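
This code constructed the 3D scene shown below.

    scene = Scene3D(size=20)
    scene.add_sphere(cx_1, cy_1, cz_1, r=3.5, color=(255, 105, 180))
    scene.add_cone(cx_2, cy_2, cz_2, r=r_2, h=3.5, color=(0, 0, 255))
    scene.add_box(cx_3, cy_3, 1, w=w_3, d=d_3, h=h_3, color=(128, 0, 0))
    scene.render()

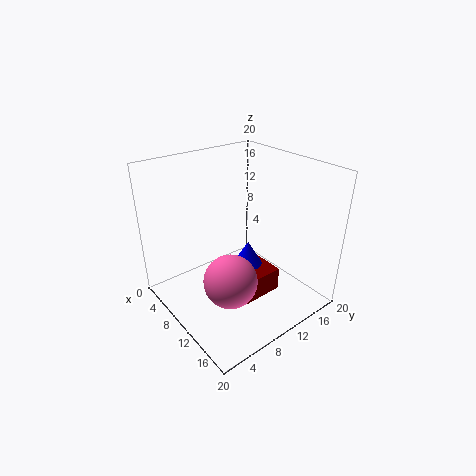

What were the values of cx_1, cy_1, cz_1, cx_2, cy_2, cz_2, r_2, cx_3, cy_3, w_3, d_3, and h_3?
cx_1 = 13.5
cy_1 = 6
cz_1 = 6.5
cx_2 = 11
cy_2 = 11
cz_2 = 6
r_2 = 2
cx_3 = 8
cy_3 = 9
w_3 = 5.5
d_3 = 6
h_3 = 3.5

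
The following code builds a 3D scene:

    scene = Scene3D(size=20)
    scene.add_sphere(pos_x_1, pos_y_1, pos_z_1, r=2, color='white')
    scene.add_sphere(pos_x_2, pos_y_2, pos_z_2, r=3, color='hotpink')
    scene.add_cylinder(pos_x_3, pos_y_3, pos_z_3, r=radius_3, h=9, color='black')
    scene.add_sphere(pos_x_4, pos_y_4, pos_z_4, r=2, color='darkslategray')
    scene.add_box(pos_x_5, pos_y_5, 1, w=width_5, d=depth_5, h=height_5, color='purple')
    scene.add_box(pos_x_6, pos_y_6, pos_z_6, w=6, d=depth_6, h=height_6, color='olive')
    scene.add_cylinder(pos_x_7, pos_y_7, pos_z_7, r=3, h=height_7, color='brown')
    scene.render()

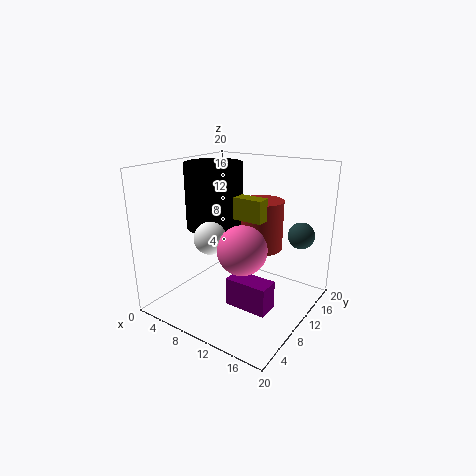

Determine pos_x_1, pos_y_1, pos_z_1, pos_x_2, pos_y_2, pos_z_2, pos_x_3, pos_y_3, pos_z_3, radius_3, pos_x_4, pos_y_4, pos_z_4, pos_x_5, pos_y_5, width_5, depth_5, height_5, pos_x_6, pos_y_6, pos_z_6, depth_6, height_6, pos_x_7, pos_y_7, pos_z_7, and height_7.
pos_x_1 = 10
pos_y_1 = 4
pos_z_1 = 12
pos_x_2 = 14
pos_y_2 = 5
pos_z_2 = 11
pos_x_3 = 6
pos_y_3 = 10
pos_z_3 = 11
radius_3 = 4
pos_x_4 = 16
pos_y_4 = 18
pos_z_4 = 9
pos_x_5 = 10
pos_y_5 = 7
width_5 = 6
depth_5 = 3
height_5 = 4
pos_x_6 = 8
pos_y_6 = 9
pos_z_6 = 13
depth_6 = 2
height_6 = 3
pos_x_7 = 12
pos_y_7 = 13
pos_z_7 = 8
height_7 = 7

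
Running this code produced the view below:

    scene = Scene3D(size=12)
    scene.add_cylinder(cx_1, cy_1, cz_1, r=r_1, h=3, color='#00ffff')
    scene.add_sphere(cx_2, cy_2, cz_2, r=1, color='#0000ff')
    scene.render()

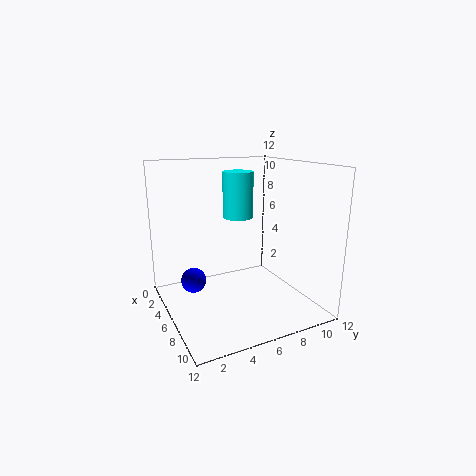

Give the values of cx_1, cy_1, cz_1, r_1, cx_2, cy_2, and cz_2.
cx_1 = 10
cy_1 = 4
cz_1 = 9
r_1 = 1
cx_2 = 6
cy_2 = 2
cz_2 = 3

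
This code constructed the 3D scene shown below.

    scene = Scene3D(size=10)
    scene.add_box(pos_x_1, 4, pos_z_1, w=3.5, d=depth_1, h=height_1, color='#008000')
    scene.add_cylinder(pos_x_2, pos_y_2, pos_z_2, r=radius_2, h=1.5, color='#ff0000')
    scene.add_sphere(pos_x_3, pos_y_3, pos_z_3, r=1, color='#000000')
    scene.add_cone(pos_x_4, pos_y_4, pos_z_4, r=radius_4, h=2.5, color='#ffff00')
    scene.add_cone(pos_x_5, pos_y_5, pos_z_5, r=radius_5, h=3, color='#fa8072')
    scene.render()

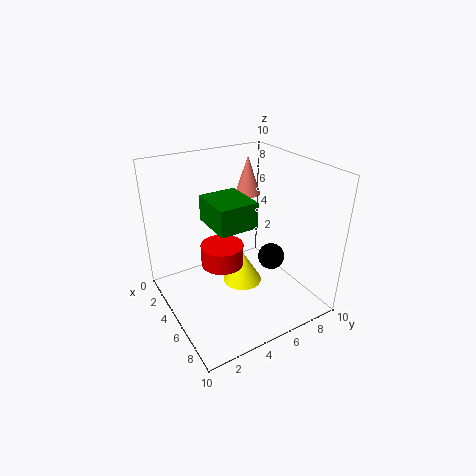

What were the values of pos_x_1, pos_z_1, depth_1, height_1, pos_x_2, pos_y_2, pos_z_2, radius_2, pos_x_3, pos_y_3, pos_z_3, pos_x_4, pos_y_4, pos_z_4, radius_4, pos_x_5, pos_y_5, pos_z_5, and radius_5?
pos_x_1 = 1; pos_z_1 = 5; depth_1 = 3; height_1 = 2; pos_x_2 = 4.5; pos_y_2 = 4; pos_z_2 = 3; radius_2 = 1.5; pos_x_3 = 5; pos_y_3 = 8; pos_z_3 = 2.5; pos_x_4 = 4; pos_y_4 = 6; pos_z_4 = 0.5; radius_4 = 1.5; pos_x_5 = 1.5; pos_y_5 = 8; pos_z_5 = 6.5; radius_5 = 1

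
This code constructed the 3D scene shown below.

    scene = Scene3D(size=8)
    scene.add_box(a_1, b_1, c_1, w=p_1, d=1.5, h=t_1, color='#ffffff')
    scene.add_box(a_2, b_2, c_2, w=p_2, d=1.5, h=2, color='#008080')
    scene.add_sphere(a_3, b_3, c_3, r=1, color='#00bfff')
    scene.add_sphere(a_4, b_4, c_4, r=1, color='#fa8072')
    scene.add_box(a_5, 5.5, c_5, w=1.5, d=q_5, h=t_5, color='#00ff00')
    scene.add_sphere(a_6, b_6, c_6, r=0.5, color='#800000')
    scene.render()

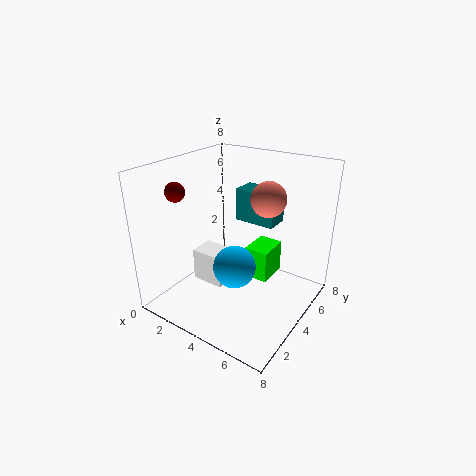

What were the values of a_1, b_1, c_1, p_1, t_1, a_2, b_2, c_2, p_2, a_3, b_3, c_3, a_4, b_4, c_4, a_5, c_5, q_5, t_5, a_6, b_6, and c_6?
a_1 = 1, b_1 = 3.5, c_1 = 0.5, p_1 = 2, t_1 = 2, a_2 = 2.5, b_2 = 6, c_2 = 4, p_2 = 2.5, a_3 = 5.5, b_3 = 1.5, c_3 = 4, a_4 = 5, b_4 = 5.5, c_4 = 6, a_5 = 3.5, c_5 = 0.5, q_5 = 2, t_5 = 2, a_6 = 2, b_6 = 1.5, c_6 = 7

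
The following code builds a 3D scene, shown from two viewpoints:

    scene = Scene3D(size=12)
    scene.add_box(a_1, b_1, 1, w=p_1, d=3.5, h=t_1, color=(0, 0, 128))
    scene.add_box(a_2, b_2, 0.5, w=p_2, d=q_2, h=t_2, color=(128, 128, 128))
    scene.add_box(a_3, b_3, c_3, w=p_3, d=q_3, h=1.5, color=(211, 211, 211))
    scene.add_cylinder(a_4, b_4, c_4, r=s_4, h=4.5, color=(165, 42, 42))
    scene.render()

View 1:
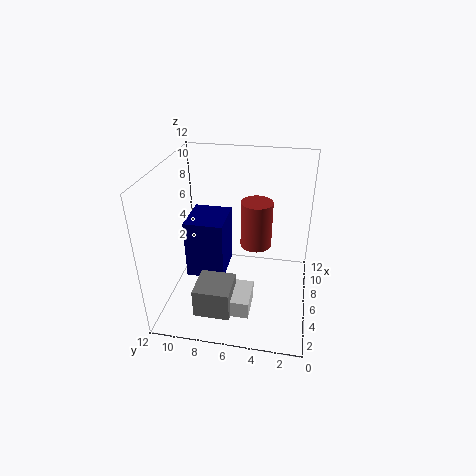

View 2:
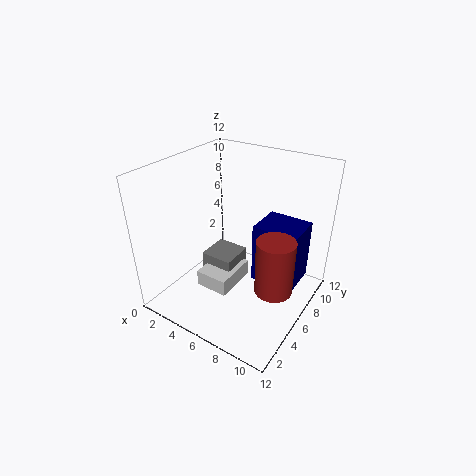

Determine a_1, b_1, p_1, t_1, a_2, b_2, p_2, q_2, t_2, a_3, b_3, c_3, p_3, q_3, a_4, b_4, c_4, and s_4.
a_1 = 6.5
b_1 = 7.5
p_1 = 4
t_1 = 5.5
a_2 = 2
b_2 = 6
p_2 = 3
q_2 = 3
t_2 = 2.5
a_3 = 2.5
b_3 = 4.5
c_3 = 0.5
p_3 = 3
q_3 = 4
a_4 = 10
b_4 = 5
c_4 = 3
s_4 = 1.5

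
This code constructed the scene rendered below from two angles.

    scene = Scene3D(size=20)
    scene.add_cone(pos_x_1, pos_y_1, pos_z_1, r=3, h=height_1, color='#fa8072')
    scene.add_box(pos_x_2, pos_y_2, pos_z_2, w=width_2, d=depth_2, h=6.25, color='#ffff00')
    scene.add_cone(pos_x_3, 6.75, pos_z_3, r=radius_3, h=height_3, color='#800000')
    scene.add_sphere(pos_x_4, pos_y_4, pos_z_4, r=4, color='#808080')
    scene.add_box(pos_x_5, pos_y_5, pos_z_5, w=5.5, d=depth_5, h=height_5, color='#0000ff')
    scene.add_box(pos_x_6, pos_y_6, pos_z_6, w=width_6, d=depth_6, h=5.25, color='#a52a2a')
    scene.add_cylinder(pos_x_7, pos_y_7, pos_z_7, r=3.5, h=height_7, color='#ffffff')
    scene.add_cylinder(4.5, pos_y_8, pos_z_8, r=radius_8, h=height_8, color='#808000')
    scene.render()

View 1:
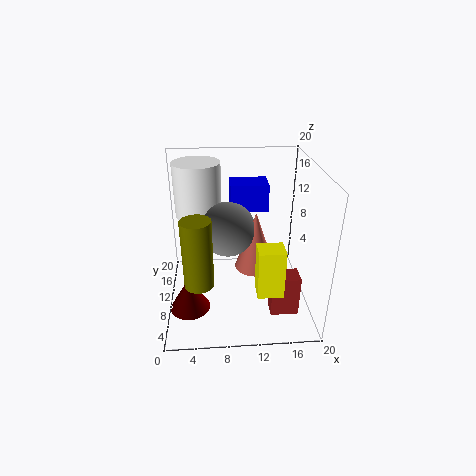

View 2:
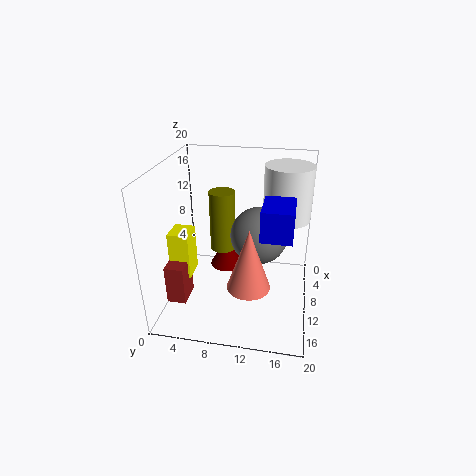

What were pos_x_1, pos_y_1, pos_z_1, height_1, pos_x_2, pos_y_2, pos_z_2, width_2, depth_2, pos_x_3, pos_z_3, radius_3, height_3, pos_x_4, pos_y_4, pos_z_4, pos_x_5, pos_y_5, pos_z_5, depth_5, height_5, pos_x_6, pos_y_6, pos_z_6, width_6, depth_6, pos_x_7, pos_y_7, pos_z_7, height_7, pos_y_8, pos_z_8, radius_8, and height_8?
pos_x_1 = 12.75
pos_y_1 = 12
pos_z_1 = 4
height_1 = 8.75
pos_x_2 = 11.75
pos_y_2 = 1.75
pos_z_2 = 6
width_2 = 3.25
depth_2 = 2.75
pos_x_3 = 3
pos_z_3 = 1
radius_3 = 2.75
height_3 = 4.75
pos_x_4 = 8.75
pos_y_4 = 12.75
pos_z_4 = 10
pos_x_5 = 9.25
pos_y_5 = 13.5
pos_z_5 = 12.25
depth_5 = 4
height_5 = 4
pos_x_6 = 13.5
pos_y_6 = 1.75
pos_z_6 = 3.25
width_6 = 3.5
depth_6 = 2.5
pos_x_7 = 4.5
pos_y_7 = 16.25
pos_z_7 = 11
height_7 = 8
pos_y_8 = 6.5
pos_z_8 = 5
radius_8 = 2
height_8 = 9.5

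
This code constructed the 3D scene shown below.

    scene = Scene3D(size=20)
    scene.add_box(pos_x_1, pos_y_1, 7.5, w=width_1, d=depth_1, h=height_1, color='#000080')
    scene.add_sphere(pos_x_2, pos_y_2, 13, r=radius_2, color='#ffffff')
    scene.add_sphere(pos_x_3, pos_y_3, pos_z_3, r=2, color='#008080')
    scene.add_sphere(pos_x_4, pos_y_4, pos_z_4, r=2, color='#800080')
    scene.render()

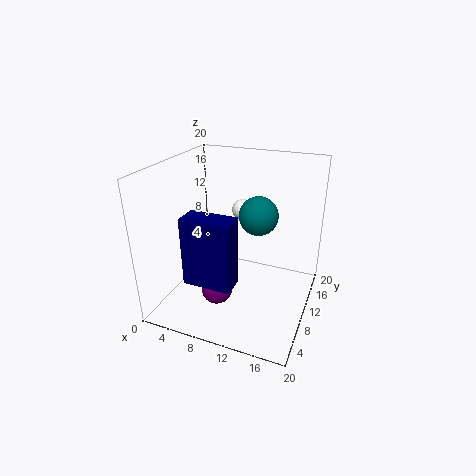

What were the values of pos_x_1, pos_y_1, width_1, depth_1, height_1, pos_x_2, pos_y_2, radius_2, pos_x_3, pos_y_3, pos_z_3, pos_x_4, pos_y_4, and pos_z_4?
pos_x_1 = 6.5, pos_y_1 = 1, width_1 = 6, depth_1 = 3, height_1 = 8.5, pos_x_2 = 9.5, pos_y_2 = 13, radius_2 = 1.5, pos_x_3 = 15.5, pos_y_3 = 2, pos_z_3 = 17.5, pos_x_4 = 9.5, pos_y_4 = 4, pos_z_4 = 5.5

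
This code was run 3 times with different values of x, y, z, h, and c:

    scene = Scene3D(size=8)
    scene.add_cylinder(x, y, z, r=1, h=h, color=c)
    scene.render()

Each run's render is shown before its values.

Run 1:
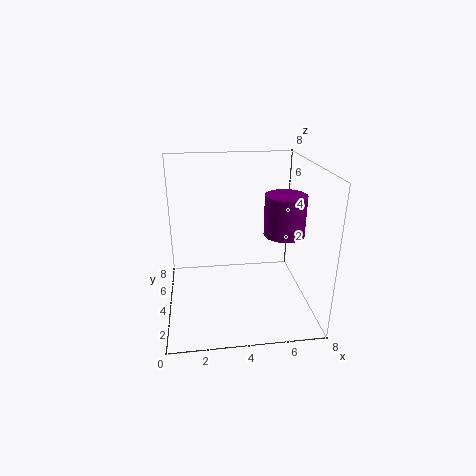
x = 6, y = 2, z = 5, h = 2, c = 'purple'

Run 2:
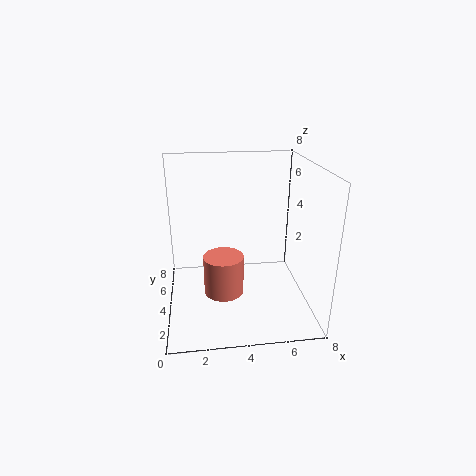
x = 3, y = 2, z = 2, h = 2, c = 'salmon'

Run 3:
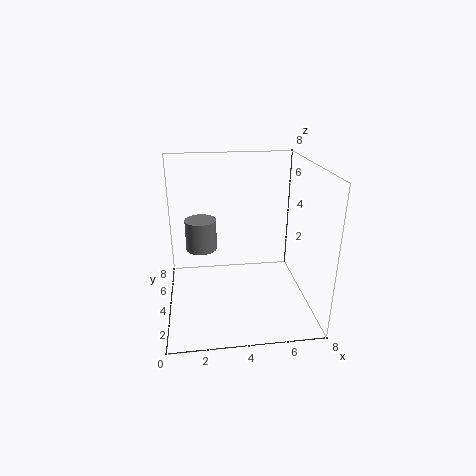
x = 2, y = 7, z = 2, h = 2, c = 'gray'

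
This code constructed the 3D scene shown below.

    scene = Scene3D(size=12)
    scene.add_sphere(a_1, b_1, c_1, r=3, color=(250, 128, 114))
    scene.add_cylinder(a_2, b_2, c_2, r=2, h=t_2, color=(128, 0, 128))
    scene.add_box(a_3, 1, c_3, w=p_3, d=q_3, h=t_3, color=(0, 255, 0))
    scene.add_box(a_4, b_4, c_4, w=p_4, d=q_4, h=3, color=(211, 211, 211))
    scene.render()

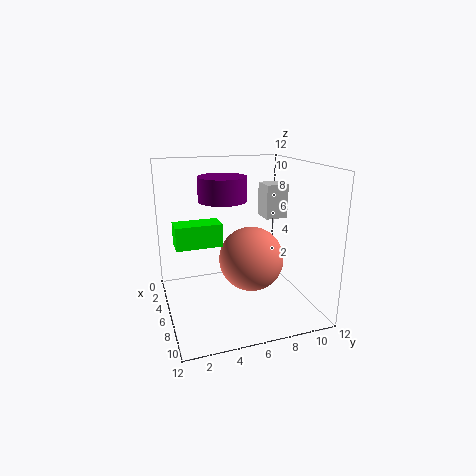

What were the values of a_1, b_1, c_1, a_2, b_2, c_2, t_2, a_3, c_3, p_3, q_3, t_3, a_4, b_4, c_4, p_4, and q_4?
a_1 = 4, b_1 = 8, c_1 = 3, a_2 = 5, b_2 = 5, c_2 = 9, t_2 = 2, a_3 = 3, c_3 = 5, p_3 = 2, q_3 = 4, t_3 = 2, a_4 = 3, b_4 = 9, c_4 = 7, p_4 = 2, q_4 = 2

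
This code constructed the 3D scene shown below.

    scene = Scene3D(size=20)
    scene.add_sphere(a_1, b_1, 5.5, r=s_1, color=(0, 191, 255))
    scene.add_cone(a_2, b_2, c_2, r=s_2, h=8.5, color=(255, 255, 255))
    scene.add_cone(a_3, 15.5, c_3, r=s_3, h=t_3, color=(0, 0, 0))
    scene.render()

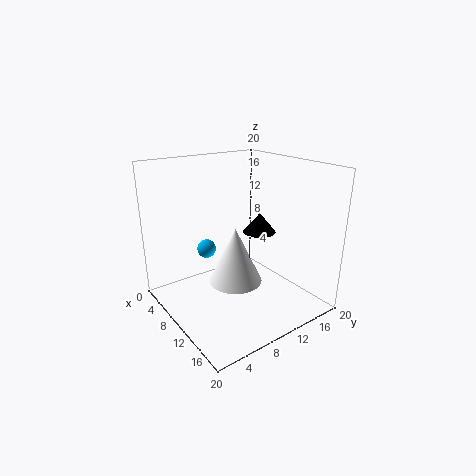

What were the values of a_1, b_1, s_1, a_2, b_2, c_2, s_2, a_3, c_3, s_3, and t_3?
a_1 = 2
b_1 = 9.5
s_1 = 1.5
a_2 = 8
b_2 = 11
c_2 = 2
s_2 = 4
a_3 = 8
c_3 = 9
s_3 = 2.5
t_3 = 3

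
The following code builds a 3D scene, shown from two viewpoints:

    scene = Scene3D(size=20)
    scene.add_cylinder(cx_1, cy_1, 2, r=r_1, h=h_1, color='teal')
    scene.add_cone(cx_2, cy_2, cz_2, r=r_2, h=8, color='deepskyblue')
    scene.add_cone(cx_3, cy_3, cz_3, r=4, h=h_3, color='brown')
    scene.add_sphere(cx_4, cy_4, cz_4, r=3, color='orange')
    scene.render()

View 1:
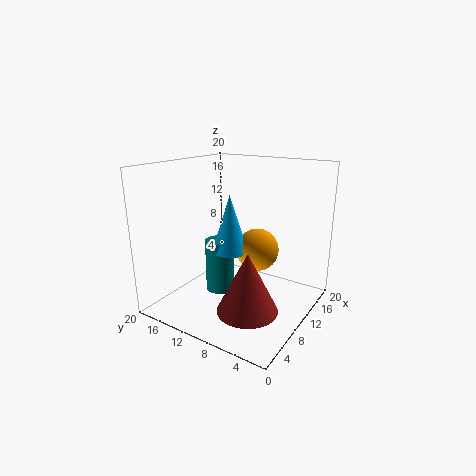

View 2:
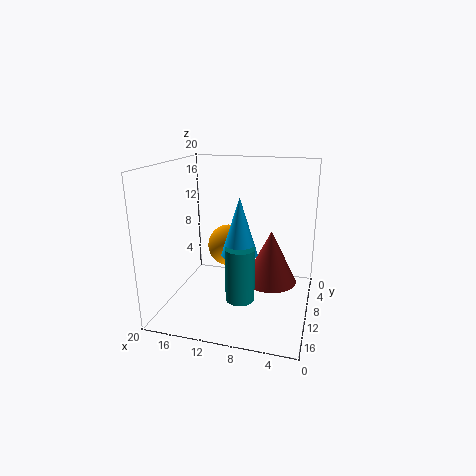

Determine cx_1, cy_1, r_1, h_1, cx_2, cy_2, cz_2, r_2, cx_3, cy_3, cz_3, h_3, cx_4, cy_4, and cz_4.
cx_1 = 9, cy_1 = 12.5, r_1 = 2, h_1 = 7.5, cx_2 = 9.5, cy_2 = 11, cz_2 = 8, r_2 = 2.5, cx_3 = 6, cy_3 = 6, cz_3 = 2, h_3 = 8, cx_4 = 12, cy_4 = 8, cz_4 = 8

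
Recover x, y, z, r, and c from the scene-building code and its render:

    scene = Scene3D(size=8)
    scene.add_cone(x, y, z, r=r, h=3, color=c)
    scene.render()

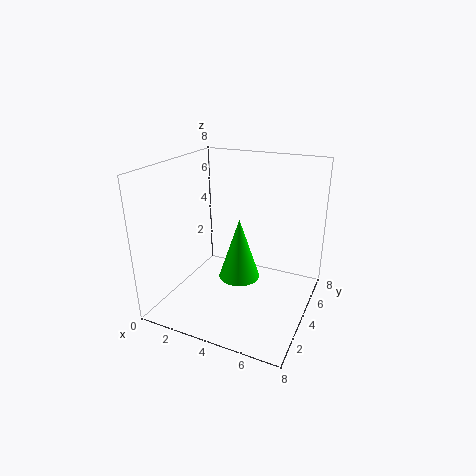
x = 5; y = 2; z = 3; r = 1; c = 'lime'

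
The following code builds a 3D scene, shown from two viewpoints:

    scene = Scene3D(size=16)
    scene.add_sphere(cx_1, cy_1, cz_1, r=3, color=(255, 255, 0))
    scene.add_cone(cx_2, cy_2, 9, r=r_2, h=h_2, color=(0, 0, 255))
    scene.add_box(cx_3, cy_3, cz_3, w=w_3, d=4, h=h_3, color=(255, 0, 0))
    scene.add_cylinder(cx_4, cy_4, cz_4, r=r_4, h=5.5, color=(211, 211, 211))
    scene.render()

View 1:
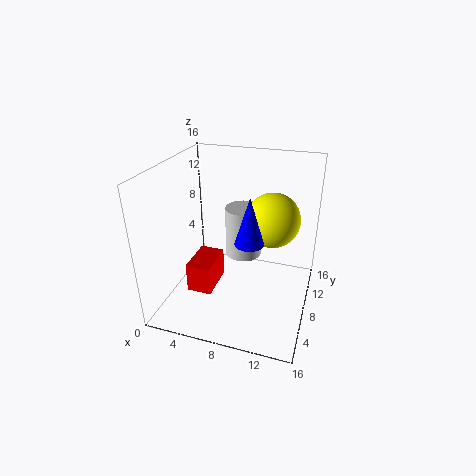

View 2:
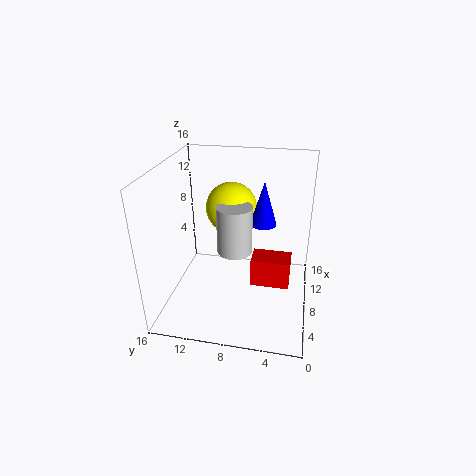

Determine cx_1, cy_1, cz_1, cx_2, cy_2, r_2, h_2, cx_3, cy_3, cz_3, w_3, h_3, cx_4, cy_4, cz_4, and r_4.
cx_1 = 11.5
cy_1 = 9.5
cz_1 = 10
cx_2 = 10
cy_2 = 5.5
r_2 = 1.5
h_2 = 5
cx_3 = 4.5
cy_3 = 2
cz_3 = 4.5
w_3 = 2.5
h_3 = 3
cx_4 = 8.5
cy_4 = 8.5
cz_4 = 6
r_4 = 2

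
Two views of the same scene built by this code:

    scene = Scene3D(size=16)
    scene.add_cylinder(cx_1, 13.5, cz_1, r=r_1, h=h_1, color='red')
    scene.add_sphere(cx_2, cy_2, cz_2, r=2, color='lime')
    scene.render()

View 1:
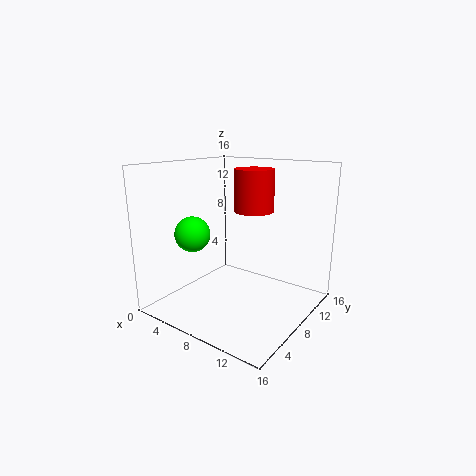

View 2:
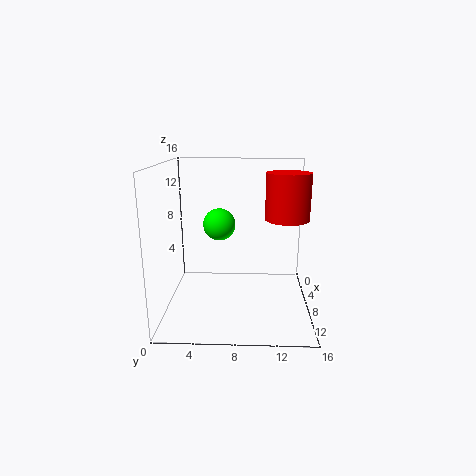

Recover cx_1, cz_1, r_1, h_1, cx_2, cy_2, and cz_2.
cx_1 = 6.5; cz_1 = 9.75; r_1 = 2.5; h_1 = 5.25; cx_2 = 3.5; cy_2 = 5.5; cz_2 = 8.25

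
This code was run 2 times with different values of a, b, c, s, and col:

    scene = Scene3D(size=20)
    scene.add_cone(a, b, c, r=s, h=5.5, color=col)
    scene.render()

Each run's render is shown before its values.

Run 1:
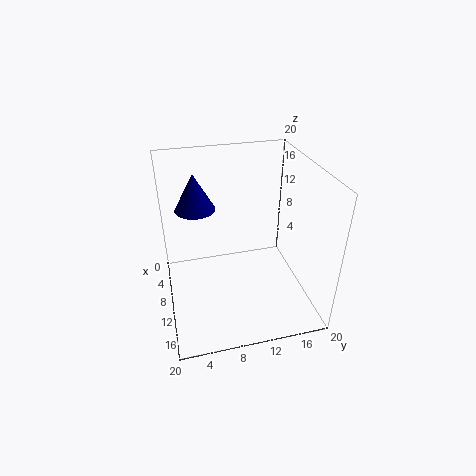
a = 4
b = 5
c = 12
s = 3
col = 'navy'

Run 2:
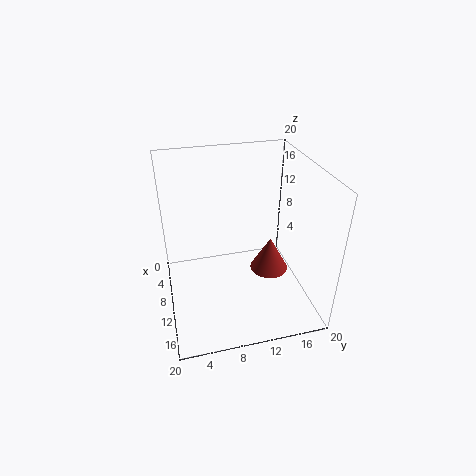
a = 7
b = 16
c = 1.5
s = 3
col = 'brown'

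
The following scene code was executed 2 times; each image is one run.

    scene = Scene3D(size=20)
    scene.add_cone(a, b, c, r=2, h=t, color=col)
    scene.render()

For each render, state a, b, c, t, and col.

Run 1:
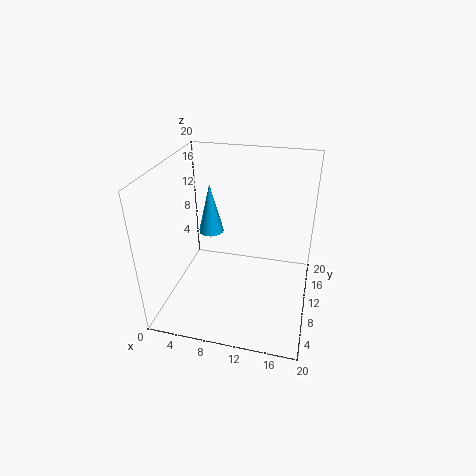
a = 4
b = 16
c = 7
t = 8
col = 'deepskyblue'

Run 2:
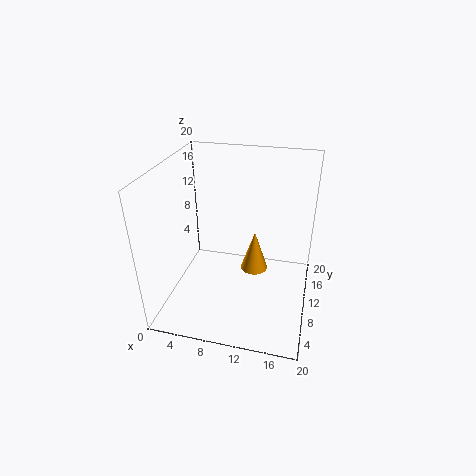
a = 12
b = 12
c = 4
t = 6
col = 'orange'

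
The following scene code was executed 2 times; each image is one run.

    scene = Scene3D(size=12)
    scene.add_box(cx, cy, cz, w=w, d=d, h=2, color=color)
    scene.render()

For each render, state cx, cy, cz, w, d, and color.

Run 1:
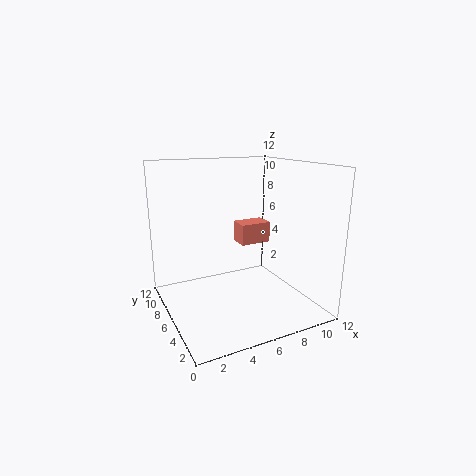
cx = 8; cy = 9; cz = 4; w = 3; d = 2; color = 'salmon'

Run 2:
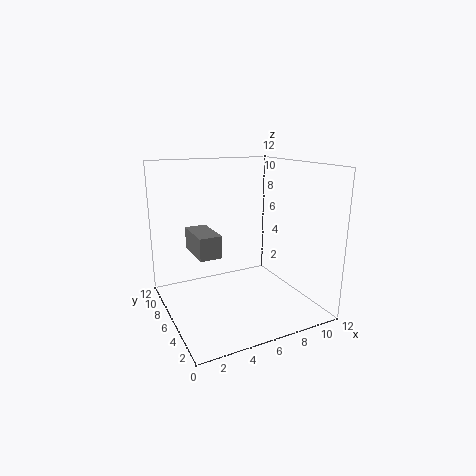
cx = 3; cy = 7; cz = 4; w = 2; d = 4; color = 'gray'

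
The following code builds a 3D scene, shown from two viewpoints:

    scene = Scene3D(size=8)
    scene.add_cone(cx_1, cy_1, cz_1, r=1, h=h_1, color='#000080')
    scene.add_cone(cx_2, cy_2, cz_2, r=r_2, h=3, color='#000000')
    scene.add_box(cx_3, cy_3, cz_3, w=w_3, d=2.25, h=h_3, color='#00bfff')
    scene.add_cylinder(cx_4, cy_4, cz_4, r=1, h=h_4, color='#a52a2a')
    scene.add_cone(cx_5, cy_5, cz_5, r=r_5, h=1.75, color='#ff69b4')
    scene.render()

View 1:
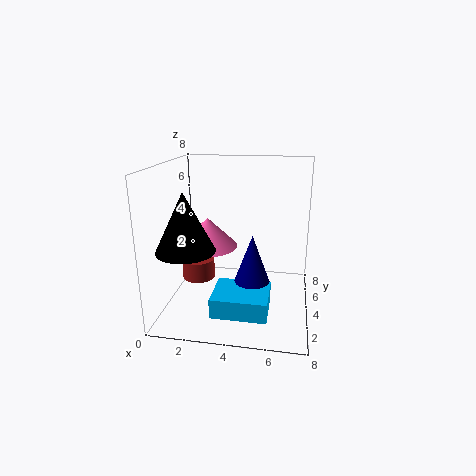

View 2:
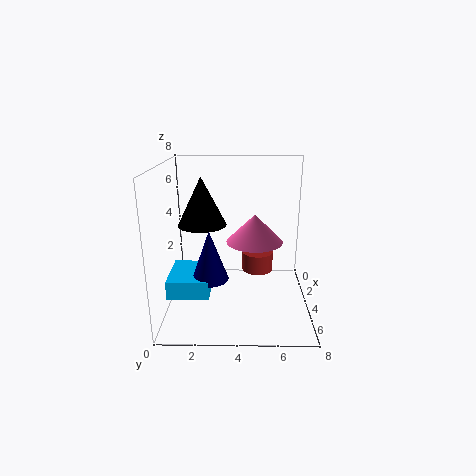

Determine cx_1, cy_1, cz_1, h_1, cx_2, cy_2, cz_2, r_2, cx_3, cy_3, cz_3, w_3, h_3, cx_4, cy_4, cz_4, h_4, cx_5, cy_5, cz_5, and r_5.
cx_1 = 5
cy_1 = 2.5
cz_1 = 2
h_1 = 2.75
cx_2 = 1.75
cy_2 = 1.75
cz_2 = 4
r_2 = 1.5
cx_3 = 3.25
cy_3 = 0.25
cz_3 = 1.25
w_3 = 2.75
h_3 = 1
cx_4 = 1.25
cy_4 = 5.25
cz_4 = 0.75
h_4 = 1.25
cx_5 = 2
cy_5 = 5
cz_5 = 3
r_5 = 1.75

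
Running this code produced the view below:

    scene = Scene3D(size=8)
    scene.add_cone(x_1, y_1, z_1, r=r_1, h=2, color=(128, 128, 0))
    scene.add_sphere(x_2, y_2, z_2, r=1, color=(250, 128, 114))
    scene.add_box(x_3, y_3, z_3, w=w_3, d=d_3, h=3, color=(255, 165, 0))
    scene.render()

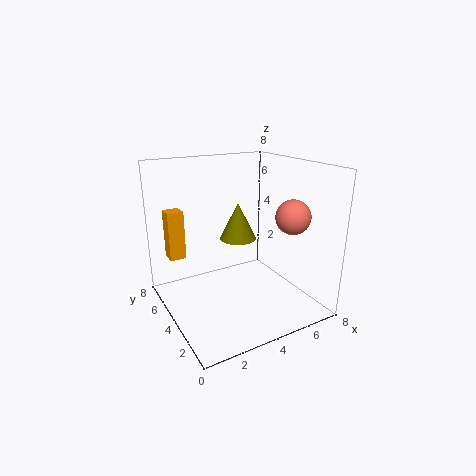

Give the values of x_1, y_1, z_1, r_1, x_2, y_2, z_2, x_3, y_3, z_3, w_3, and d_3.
x_1 = 4
y_1 = 4
z_1 = 4
r_1 = 1
x_2 = 7
y_2 = 3
z_2 = 5
x_3 = 1
y_3 = 7
z_3 = 2
w_3 = 1
d_3 = 1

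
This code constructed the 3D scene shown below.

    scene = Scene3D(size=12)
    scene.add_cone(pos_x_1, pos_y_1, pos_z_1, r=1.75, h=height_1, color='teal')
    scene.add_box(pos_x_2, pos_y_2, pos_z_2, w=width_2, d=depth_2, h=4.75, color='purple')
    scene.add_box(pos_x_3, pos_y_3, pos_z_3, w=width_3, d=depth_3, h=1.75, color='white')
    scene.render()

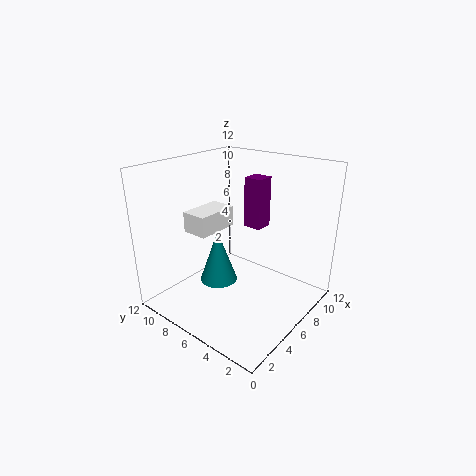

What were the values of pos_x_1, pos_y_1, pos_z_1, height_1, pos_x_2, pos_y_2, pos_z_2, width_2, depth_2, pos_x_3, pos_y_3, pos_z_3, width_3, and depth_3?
pos_x_1 = 6.75, pos_y_1 = 9, pos_z_1 = 0.5, height_1 = 5, pos_x_2 = 9.75, pos_y_2 = 6.5, pos_z_2 = 5.25, width_2 = 1.75, depth_2 = 1.75, pos_x_3 = 3.75, pos_y_3 = 7.75, pos_z_3 = 6.25, width_3 = 3.75, depth_3 = 2.25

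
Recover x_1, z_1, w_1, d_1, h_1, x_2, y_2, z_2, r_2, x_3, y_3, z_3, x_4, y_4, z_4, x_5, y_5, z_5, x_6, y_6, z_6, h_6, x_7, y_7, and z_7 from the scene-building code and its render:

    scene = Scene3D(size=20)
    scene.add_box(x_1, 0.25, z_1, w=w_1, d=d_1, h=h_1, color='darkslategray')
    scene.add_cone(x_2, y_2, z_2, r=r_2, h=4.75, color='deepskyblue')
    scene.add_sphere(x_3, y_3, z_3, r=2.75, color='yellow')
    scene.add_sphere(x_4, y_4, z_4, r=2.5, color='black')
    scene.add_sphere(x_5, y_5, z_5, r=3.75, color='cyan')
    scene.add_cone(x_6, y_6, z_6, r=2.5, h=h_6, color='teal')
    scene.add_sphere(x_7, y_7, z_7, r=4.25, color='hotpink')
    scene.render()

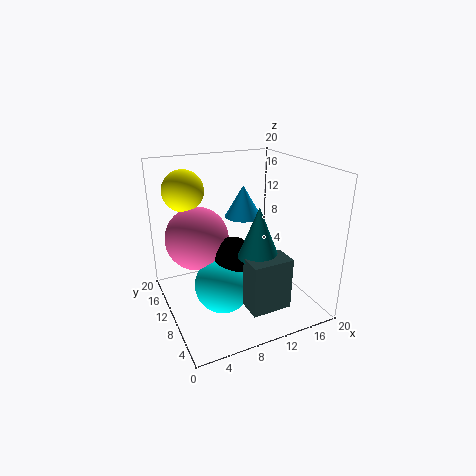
x_1 = 7.5; z_1 = 4.25; w_1 = 5; d_1 = 3; h_1 = 6.5; x_2 = 13; y_2 = 14.5; z_2 = 11.25; r_2 = 2.75; x_3 = 3.5; y_3 = 13; z_3 = 16.75; x_4 = 8; y_4 = 7.25; z_4 = 9; x_5 = 6.5; y_5 = 7.25; z_5 = 5; x_6 = 9.75; y_6 = 3.75; z_6 = 10.25; h_6 = 6.25; x_7 = 4.5; y_7 = 11.25; z_7 = 10.5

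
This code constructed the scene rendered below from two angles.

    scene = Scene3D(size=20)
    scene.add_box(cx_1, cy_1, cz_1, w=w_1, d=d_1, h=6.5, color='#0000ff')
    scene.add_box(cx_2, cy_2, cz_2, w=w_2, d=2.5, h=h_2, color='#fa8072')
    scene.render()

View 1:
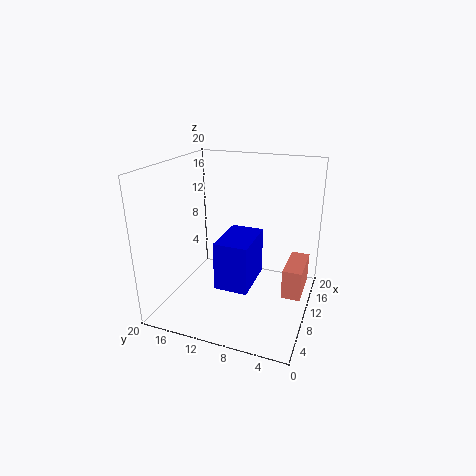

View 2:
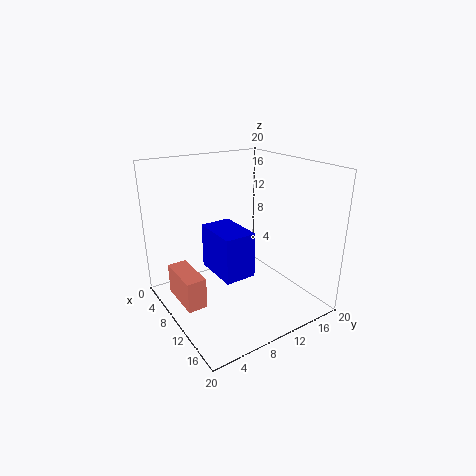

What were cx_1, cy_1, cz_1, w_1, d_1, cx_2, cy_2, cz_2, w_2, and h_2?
cx_1 = 5
cy_1 = 7
cz_1 = 4.5
w_1 = 7
d_1 = 4.5
cx_2 = 7.5
cy_2 = 0.5
cz_2 = 3.5
w_2 = 6
h_2 = 4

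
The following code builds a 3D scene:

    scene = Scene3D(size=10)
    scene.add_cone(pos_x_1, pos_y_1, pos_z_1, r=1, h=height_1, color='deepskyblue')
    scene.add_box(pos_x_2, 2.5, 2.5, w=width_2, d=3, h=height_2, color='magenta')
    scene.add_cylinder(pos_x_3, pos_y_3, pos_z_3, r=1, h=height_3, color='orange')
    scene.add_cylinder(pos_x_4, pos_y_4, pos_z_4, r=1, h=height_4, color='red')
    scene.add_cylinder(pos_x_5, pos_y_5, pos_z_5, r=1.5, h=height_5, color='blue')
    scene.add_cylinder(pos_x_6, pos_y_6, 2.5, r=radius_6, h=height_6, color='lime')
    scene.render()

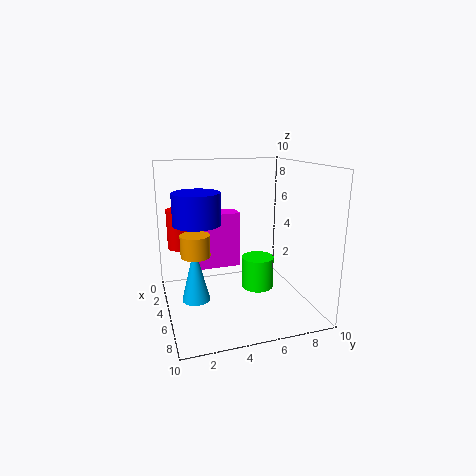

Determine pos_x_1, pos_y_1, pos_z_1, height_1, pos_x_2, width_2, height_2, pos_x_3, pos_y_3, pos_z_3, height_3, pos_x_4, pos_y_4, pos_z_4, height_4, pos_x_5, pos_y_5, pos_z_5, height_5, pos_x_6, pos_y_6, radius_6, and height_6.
pos_x_1 = 4.5
pos_y_1 = 2
pos_z_1 = 0.5
height_1 = 4
pos_x_2 = 2.5
width_2 = 1.5
height_2 = 4
pos_x_3 = 5
pos_y_3 = 2
pos_z_3 = 4
height_3 = 1.5
pos_x_4 = 1.5
pos_y_4 = 1.5
pos_z_4 = 3.5
height_4 = 3
pos_x_5 = 6
pos_y_5 = 2
pos_z_5 = 6.5
height_5 = 2
pos_x_6 = 7.5
pos_y_6 = 5.5
radius_6 = 1
height_6 = 2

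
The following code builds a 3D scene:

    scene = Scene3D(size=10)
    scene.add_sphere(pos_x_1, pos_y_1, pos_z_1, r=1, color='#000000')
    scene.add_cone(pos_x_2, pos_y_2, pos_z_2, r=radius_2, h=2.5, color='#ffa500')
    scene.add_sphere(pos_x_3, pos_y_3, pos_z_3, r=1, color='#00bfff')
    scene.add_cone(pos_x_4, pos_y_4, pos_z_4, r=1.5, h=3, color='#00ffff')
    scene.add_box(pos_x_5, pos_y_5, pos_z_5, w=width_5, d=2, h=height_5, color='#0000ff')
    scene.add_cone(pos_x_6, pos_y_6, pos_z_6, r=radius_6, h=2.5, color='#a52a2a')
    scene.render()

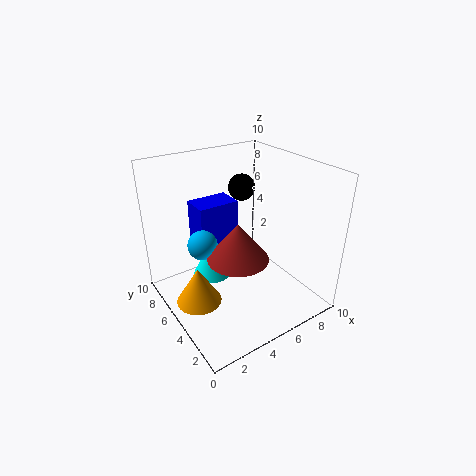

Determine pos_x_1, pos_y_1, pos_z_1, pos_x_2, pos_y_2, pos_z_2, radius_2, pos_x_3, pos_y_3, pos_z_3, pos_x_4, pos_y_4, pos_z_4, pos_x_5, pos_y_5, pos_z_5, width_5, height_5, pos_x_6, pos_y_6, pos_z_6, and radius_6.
pos_x_1 = 7
pos_y_1 = 7.5
pos_z_1 = 7.5
pos_x_2 = 1.5
pos_y_2 = 4.5
pos_z_2 = 1.5
radius_2 = 1.5
pos_x_3 = 2.5
pos_y_3 = 5.5
pos_z_3 = 5
pos_x_4 = 4.5
pos_y_4 = 8
pos_z_4 = 0.5
pos_x_5 = 3
pos_y_5 = 6.5
pos_z_5 = 3.5
width_5 = 3
height_5 = 3.5
pos_x_6 = 4
pos_y_6 = 3.5
pos_z_6 = 4.5
radius_6 = 2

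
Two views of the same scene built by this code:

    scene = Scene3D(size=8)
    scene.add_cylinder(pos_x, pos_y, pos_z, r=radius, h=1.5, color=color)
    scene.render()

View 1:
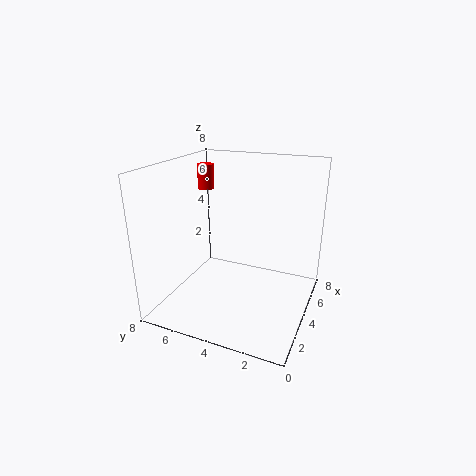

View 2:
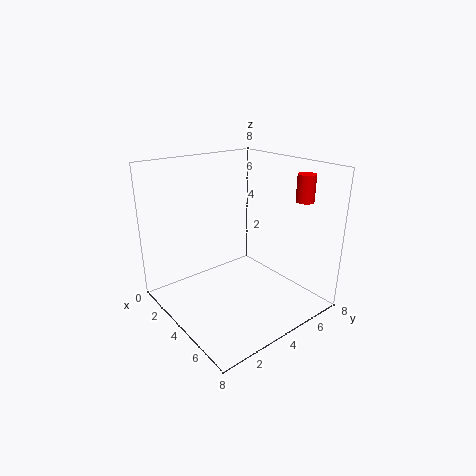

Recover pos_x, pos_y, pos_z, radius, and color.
pos_x = 6; pos_y = 7; pos_z = 6; radius = 0.5; color = 'red'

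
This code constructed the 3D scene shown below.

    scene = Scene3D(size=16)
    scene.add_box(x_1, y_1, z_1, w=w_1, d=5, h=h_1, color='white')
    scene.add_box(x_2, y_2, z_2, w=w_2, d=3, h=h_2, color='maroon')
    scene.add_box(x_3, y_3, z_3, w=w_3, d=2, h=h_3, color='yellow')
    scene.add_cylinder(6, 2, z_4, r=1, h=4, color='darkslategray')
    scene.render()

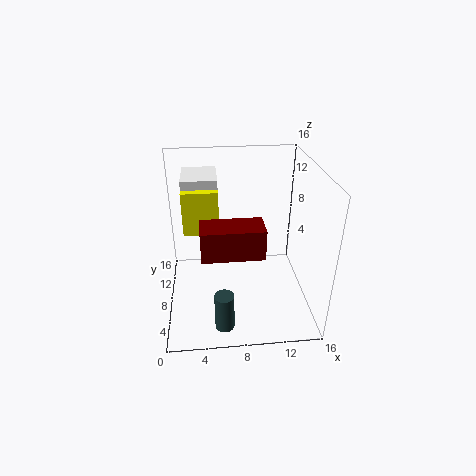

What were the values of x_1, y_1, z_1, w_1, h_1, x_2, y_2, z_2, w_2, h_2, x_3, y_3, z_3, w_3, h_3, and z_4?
x_1 = 2
y_1 = 10
z_1 = 12
w_1 = 4
h_1 = 2
x_2 = 4
y_2 = 2
z_2 = 9
w_2 = 6
h_2 = 3
x_3 = 2
y_3 = 9
z_3 = 8
w_3 = 4
h_3 = 5
z_4 = 1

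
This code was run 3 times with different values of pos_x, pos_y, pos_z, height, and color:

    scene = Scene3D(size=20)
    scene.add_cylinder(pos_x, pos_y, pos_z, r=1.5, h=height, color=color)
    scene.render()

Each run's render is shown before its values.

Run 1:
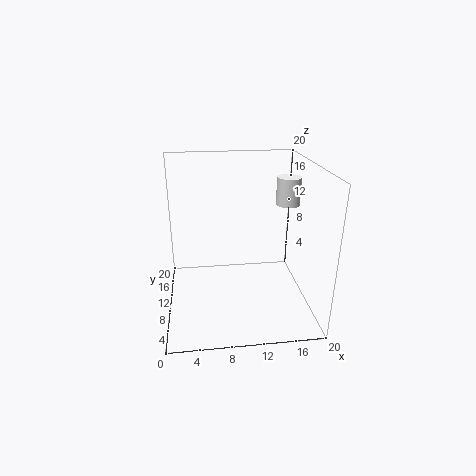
pos_x = 16, pos_y = 7.5, pos_z = 15.5, height = 3.5, color = 'white'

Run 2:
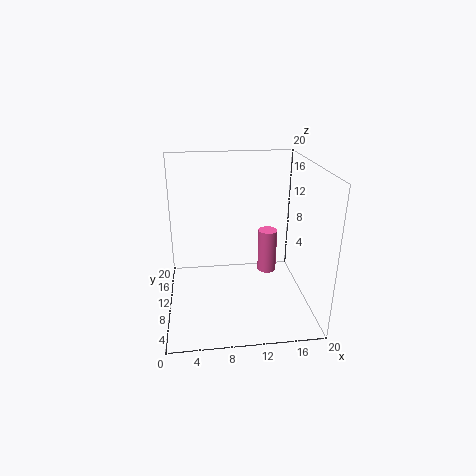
pos_x = 15.5, pos_y = 15.5, pos_z = 1.5, height = 7, color = 'hotpink'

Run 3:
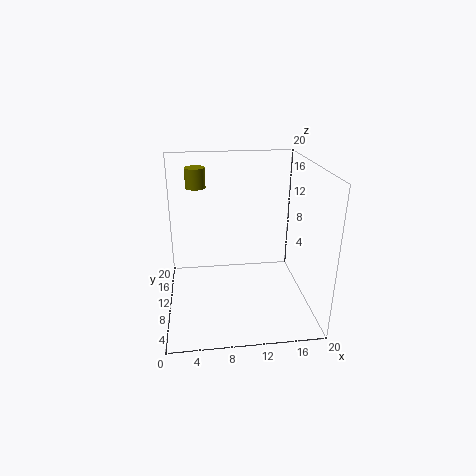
pos_x = 4.5, pos_y = 16.5, pos_z = 15.5, height = 3, color = 'olive'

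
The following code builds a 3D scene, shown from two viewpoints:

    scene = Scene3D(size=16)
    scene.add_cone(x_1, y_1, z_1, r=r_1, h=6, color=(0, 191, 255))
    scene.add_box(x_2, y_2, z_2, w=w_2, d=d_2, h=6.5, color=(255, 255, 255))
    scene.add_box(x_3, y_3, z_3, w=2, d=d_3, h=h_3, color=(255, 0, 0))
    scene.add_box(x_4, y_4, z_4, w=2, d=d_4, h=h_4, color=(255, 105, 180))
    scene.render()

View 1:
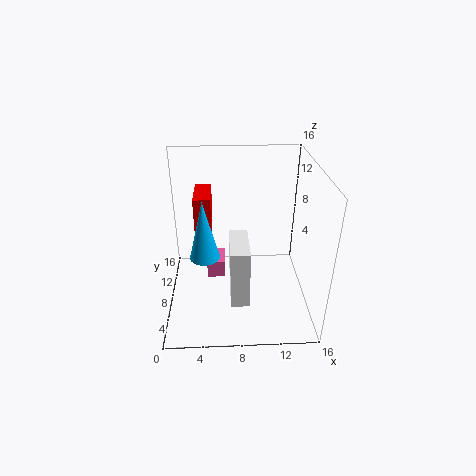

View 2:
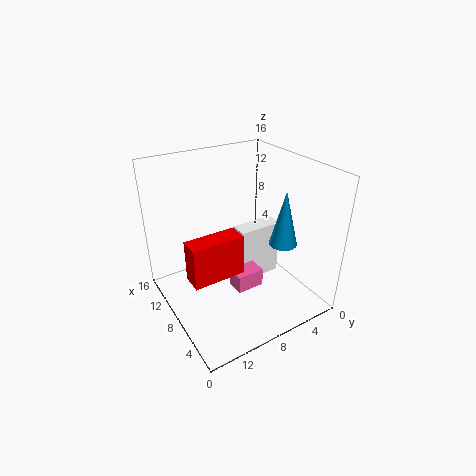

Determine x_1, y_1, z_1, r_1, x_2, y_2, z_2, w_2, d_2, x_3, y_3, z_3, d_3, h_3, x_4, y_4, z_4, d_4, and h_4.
x_1 = 4.5
y_1 = 4.5
z_1 = 8
r_1 = 1.5
x_2 = 7
y_2 = 3
z_2 = 2.5
w_2 = 2
d_2 = 5
x_3 = 3
y_3 = 10.5
z_3 = 7.5
d_3 = 5
h_3 = 4
x_4 = 4.5
y_4 = 7
z_4 = 3.5
d_4 = 3
h_4 = 2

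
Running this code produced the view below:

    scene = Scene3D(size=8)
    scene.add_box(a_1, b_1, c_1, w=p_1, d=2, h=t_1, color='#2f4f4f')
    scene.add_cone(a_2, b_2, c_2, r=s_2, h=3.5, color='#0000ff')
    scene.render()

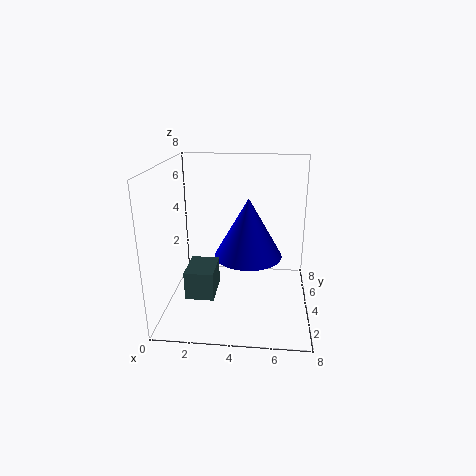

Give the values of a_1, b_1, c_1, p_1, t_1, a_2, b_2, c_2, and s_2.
a_1 = 1.5, b_1 = 1.5, c_1 = 1.5, p_1 = 1.5, t_1 = 1.5, a_2 = 4.5, b_2 = 5, c_2 = 2.5, s_2 = 2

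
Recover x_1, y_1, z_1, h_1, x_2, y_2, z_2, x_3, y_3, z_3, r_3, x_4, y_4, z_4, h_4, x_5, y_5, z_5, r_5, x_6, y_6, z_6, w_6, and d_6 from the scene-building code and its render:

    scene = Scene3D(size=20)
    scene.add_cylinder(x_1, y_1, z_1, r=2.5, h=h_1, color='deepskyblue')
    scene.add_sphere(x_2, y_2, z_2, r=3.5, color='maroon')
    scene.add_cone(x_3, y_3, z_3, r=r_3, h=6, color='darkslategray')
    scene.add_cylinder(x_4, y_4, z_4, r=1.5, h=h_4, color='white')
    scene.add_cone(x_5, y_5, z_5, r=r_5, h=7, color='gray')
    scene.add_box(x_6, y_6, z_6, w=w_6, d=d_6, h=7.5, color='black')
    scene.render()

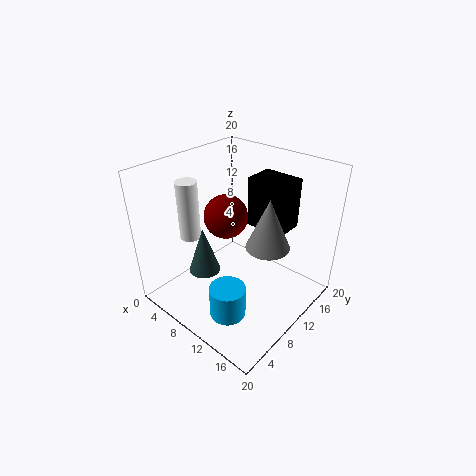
x_1 = 12, y_1 = 5.5, z_1 = 0.5, h_1 = 4.5, x_2 = 4, y_2 = 14, z_2 = 9.5, x_3 = 9.5, y_3 = 4, z_3 = 8, r_3 = 2, x_4 = 3.5, y_4 = 7, z_4 = 9, h_4 = 8.5, x_5 = 14, y_5 = 11.5, z_5 = 9.5, r_5 = 3, x_6 = 8, y_6 = 14.5, z_6 = 9.5, w_6 = 6, d_6 = 4.5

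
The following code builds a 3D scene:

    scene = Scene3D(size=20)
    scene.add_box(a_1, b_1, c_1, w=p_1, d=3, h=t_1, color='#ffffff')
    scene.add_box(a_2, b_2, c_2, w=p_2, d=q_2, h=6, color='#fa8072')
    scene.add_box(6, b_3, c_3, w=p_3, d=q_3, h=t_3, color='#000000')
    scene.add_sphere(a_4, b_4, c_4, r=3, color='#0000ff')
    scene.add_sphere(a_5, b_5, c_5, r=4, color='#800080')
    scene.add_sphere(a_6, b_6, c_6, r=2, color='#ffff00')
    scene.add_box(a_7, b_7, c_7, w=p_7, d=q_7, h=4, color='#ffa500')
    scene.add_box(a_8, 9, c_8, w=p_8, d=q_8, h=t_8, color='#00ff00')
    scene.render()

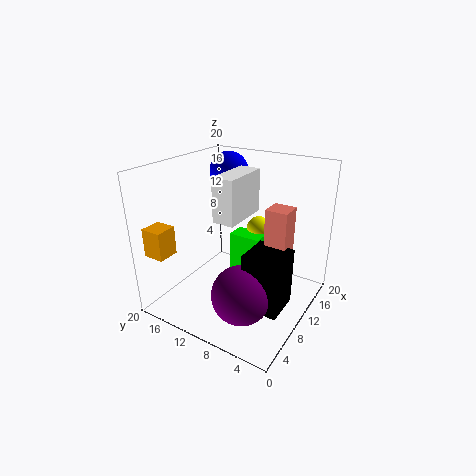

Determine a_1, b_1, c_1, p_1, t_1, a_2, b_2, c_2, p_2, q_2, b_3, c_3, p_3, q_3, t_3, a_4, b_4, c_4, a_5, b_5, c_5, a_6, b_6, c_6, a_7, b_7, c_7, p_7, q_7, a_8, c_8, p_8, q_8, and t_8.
a_1 = 7, b_1 = 9, c_1 = 13, p_1 = 7, t_1 = 6, a_2 = 10, b_2 = 3, c_2 = 9, p_2 = 3, q_2 = 3, b_3 = 2, c_3 = 2, p_3 = 5, q_3 = 5, t_3 = 8, a_4 = 17, b_4 = 16, c_4 = 17, a_5 = 6, b_5 = 7, c_5 = 4, a_6 = 18, b_6 = 11, c_6 = 8, a_7 = 2, b_7 = 17, c_7 = 8, p_7 = 3, q_7 = 3, a_8 = 14, c_8 = 1, p_8 = 3, q_8 = 5, t_8 = 7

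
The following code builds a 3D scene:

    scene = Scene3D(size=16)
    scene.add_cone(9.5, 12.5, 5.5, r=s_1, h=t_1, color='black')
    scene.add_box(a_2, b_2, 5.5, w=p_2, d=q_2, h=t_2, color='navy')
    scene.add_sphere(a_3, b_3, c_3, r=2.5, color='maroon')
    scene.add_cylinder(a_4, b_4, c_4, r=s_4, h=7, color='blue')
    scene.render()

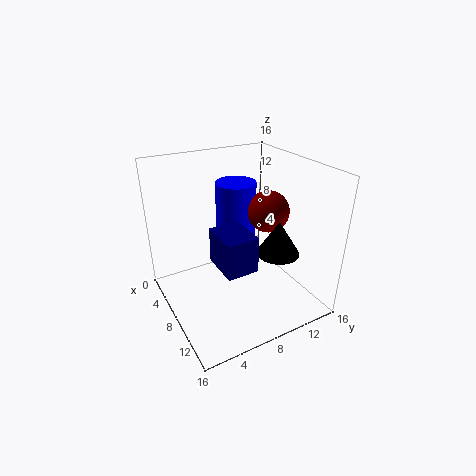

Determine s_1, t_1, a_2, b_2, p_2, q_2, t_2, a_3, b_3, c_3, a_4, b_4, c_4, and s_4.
s_1 = 2.5, t_1 = 4, a_2 = 7, b_2 = 5, p_2 = 4.5, q_2 = 3.5, t_2 = 4, a_3 = 6.5, b_3 = 13, c_3 = 9.5, a_4 = 3, b_4 = 10.5, c_4 = 5.5, s_4 = 2.5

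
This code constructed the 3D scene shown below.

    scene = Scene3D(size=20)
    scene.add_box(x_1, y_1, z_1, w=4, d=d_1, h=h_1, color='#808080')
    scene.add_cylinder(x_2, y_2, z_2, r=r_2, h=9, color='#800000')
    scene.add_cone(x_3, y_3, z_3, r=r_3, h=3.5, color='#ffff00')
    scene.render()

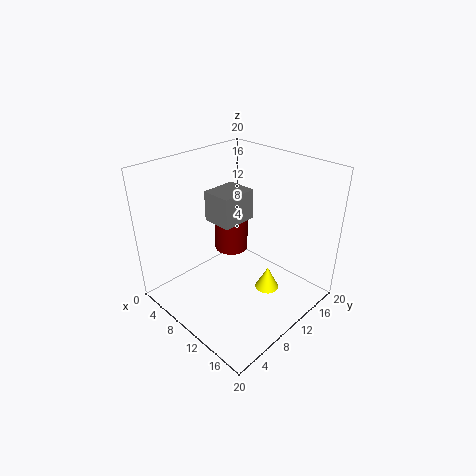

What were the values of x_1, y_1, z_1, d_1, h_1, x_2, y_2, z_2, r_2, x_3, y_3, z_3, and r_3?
x_1 = 7.5; y_1 = 6.5; z_1 = 13.25; d_1 = 4.75; h_1 = 4; x_2 = 3.25; y_2 = 15.25; z_2 = 3.25; r_2 = 2.75; x_3 = 13; y_3 = 13.25; z_3 = 1.25; r_3 = 1.75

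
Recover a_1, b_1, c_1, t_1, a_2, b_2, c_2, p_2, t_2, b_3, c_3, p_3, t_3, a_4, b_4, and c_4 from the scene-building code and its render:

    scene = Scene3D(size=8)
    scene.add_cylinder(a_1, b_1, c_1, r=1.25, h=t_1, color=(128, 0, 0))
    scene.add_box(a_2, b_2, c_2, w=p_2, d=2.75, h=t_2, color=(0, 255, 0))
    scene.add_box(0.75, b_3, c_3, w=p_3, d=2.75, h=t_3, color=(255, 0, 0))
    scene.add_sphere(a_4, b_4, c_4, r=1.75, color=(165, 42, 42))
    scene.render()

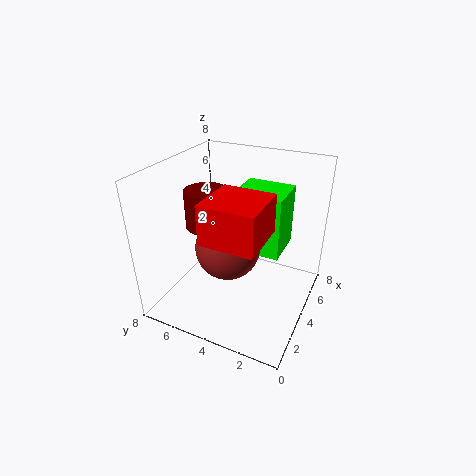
a_1 = 4.5
b_1 = 6.25
c_1 = 4
t_1 = 2.25
a_2 = 4.25
b_2 = 1.75
c_2 = 3
p_2 = 2.5
t_2 = 3.5
b_3 = 1.75
c_3 = 5.25
p_3 = 2.75
t_3 = 2
a_4 = 3.25
b_4 = 4.25
c_4 = 3.75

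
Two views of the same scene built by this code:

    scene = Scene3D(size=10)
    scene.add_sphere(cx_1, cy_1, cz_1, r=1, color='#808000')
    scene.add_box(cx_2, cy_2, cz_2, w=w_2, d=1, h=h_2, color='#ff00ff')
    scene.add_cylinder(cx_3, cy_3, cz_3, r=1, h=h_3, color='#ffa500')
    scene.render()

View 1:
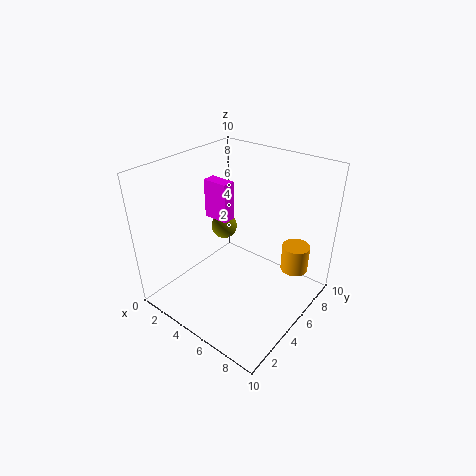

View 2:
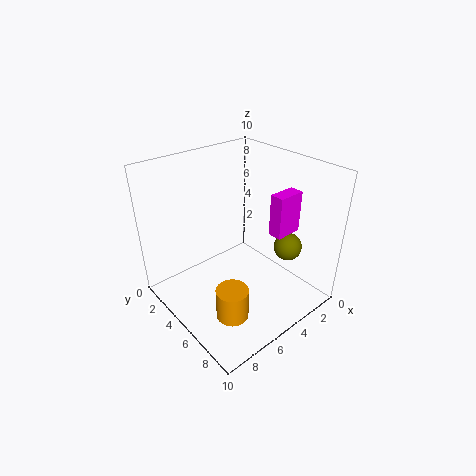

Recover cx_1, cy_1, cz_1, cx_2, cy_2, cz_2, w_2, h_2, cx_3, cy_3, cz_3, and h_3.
cx_1 = 2; cy_1 = 7; cz_1 = 4; cx_2 = 1; cy_2 = 6; cz_2 = 5; w_2 = 2; h_2 = 3; cx_3 = 8; cy_3 = 8; cz_3 = 2; h_3 = 2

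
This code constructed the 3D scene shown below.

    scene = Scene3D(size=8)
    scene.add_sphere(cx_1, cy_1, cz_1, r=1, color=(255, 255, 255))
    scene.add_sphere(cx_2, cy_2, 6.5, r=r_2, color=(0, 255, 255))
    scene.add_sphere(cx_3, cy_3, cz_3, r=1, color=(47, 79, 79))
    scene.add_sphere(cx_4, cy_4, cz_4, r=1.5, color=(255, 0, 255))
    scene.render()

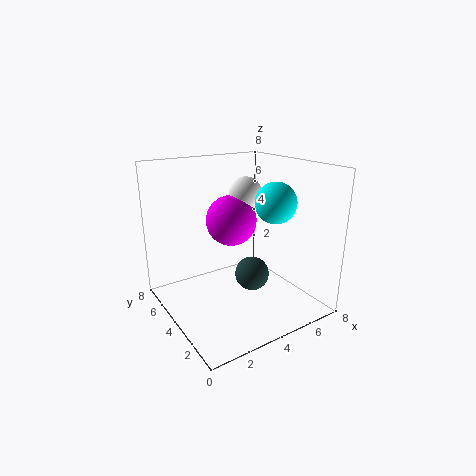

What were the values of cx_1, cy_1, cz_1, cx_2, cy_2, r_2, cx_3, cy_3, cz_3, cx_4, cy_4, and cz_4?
cx_1 = 5.5
cy_1 = 5.5
cz_1 = 6
cx_2 = 4.5
cy_2 = 1.5
r_2 = 1
cx_3 = 5
cy_3 = 4
cz_3 = 1.5
cx_4 = 4.5
cy_4 = 5.5
cz_4 = 4.5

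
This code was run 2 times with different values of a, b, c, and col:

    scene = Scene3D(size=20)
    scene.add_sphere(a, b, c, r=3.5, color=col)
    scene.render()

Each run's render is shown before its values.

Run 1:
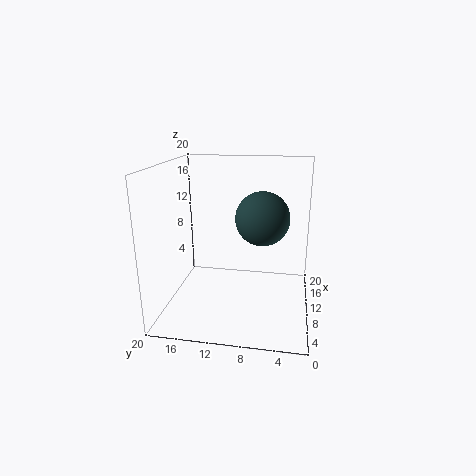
a = 8.25
b = 6.5
c = 13.5
col = 'darkslategray'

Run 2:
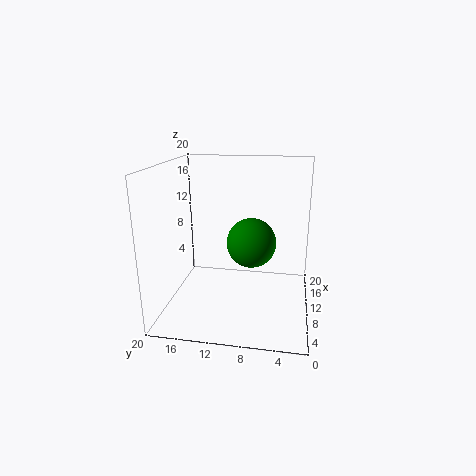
a = 11
b = 8.25
c = 9
col = 'green'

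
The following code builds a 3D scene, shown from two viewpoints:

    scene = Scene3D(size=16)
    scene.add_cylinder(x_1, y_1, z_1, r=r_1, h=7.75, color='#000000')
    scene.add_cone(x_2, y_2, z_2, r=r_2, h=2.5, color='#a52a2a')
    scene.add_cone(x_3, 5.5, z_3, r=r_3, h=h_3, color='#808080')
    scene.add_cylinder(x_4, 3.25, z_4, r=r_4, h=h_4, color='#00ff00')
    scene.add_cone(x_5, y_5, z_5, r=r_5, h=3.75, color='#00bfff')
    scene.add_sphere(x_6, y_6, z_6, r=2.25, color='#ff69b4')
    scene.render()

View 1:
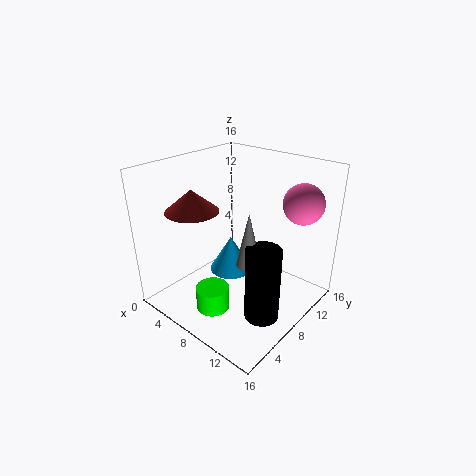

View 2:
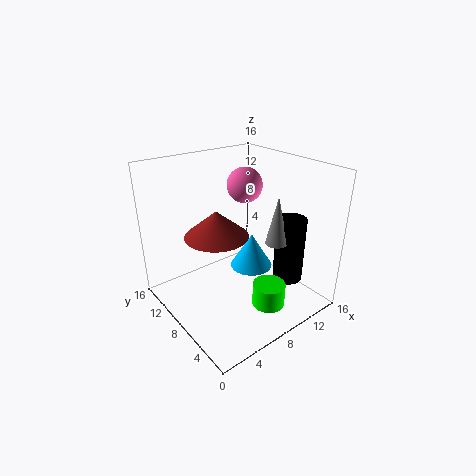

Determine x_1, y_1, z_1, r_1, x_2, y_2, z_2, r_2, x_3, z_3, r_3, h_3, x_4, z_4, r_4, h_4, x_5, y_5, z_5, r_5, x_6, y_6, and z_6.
x_1 = 13.5; y_1 = 5.25; z_1 = 2; r_1 = 1.75; x_2 = 3.5; y_2 = 5.5; z_2 = 10.75; r_2 = 3; x_3 = 11.5; z_3 = 7.25; r_3 = 1.25; h_3 = 5.5; x_4 = 8.5; z_4 = 1.75; r_4 = 1.75; h_4 = 2.5; x_5 = 8.5; y_5 = 6.25; z_5 = 5.25; r_5 = 2.25; x_6 = 13; y_6 = 13; z_6 = 11.75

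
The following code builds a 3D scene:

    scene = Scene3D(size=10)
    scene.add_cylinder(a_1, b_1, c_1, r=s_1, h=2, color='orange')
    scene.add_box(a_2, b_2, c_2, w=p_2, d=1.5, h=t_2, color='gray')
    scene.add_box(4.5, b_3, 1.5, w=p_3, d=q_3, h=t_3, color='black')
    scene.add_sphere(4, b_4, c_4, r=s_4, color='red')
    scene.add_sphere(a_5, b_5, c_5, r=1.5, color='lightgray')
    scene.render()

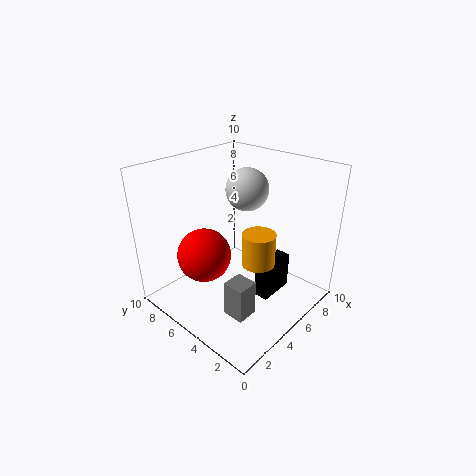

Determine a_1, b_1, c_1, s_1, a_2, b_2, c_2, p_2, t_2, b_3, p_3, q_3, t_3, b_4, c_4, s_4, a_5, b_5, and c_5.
a_1 = 3.5, b_1 = 2, c_1 = 5, s_1 = 1, a_2 = 2.5, b_2 = 2.5, c_2 = 0.5, p_2 = 1.5, t_2 = 2.5, b_3 = 2, p_3 = 2.5, q_3 = 1, t_3 = 2.5, b_4 = 7.5, c_4 = 3, s_4 = 2, a_5 = 6.5, b_5 = 5.5, c_5 = 8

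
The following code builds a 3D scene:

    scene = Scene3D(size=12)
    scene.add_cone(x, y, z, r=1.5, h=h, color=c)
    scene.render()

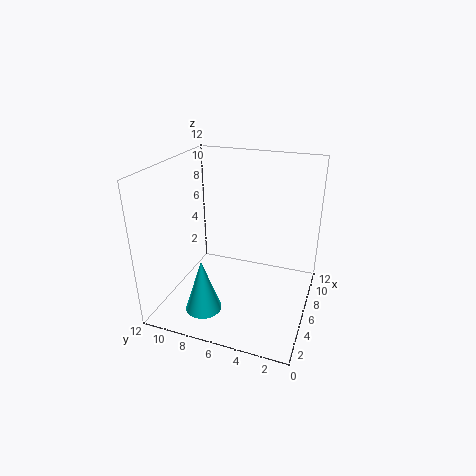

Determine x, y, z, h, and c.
x = 3; y = 8; z = 0.5; h = 4.5; c = 'cyan'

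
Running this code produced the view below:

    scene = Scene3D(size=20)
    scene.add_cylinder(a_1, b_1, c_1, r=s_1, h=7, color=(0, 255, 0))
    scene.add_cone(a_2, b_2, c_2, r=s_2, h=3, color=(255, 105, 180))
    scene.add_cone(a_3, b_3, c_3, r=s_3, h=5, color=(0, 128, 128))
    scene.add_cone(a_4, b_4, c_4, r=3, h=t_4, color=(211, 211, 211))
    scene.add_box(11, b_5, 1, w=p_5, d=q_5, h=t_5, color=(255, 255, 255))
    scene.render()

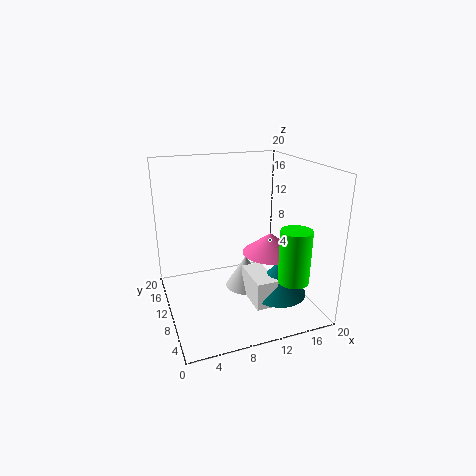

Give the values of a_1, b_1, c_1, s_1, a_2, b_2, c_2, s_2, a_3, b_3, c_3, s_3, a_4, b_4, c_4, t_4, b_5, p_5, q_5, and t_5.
a_1 = 15, b_1 = 3, c_1 = 6, s_1 = 2, a_2 = 15, b_2 = 10, c_2 = 7, s_2 = 4, a_3 = 15, b_3 = 7, c_3 = 2, s_3 = 4, a_4 = 12, b_4 = 12, c_4 = 1, t_4 = 5, b_5 = 5, p_5 = 3, q_5 = 6, t_5 = 4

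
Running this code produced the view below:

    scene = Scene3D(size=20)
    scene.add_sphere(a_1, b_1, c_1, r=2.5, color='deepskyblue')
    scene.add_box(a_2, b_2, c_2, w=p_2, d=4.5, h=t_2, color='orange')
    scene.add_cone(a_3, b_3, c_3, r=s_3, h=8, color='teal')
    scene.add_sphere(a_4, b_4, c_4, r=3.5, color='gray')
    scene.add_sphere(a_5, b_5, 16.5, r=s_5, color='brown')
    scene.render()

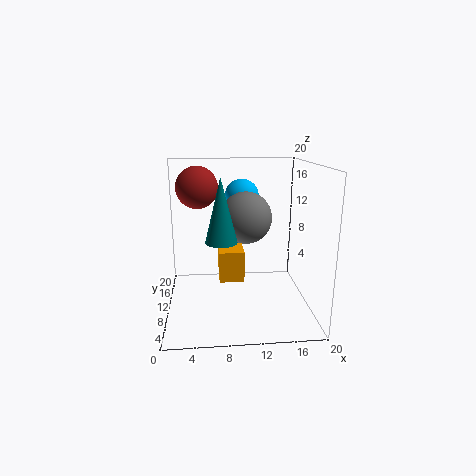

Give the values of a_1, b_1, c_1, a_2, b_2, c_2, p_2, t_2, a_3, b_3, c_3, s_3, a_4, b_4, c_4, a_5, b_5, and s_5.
a_1 = 11
b_1 = 14.5
c_1 = 15
a_2 = 7.5
b_2 = 14.5
c_2 = 1
p_2 = 4
t_2 = 5
a_3 = 7.5
b_3 = 5.5
c_3 = 11
s_3 = 2
a_4 = 11
b_4 = 9.5
c_4 = 13
a_5 = 4.5
b_5 = 13.5
s_5 = 3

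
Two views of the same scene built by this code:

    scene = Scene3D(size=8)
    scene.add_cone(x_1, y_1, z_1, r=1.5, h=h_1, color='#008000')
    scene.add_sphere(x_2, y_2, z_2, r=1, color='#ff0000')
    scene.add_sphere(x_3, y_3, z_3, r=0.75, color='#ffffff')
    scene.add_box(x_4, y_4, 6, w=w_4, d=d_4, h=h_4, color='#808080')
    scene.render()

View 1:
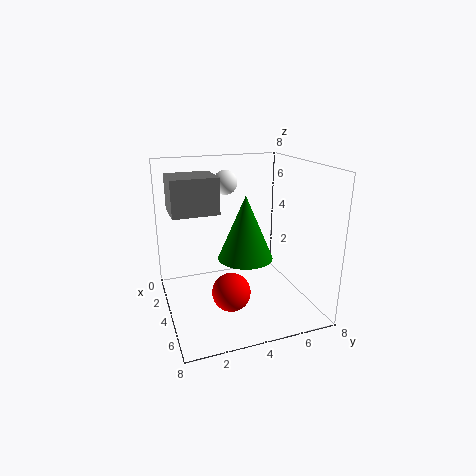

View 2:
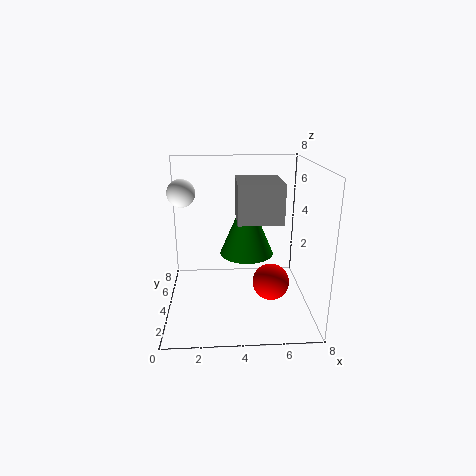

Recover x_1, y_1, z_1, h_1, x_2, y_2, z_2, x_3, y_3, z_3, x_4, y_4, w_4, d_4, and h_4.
x_1 = 4.5
y_1 = 4.25
z_1 = 3
h_1 = 3.5
x_2 = 5.75
y_2 = 3
z_2 = 1.75
x_3 = 1
y_3 = 4.25
z_3 = 6.5
x_4 = 3.75
y_4 = 0.25
w_4 = 2
d_4 = 2.25
h_4 = 1.75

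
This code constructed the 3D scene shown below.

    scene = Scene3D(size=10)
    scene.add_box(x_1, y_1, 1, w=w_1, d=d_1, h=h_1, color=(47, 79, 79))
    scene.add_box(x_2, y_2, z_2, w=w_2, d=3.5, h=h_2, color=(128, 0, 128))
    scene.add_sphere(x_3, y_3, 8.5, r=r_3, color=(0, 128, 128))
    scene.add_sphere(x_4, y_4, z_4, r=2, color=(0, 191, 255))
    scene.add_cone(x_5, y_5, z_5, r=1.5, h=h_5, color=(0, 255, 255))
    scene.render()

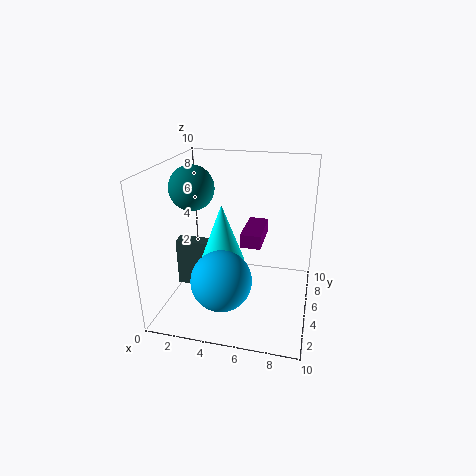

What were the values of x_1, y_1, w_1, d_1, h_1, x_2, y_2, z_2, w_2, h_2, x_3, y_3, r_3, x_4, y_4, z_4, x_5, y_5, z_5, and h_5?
x_1 = 0.5, y_1 = 4.5, w_1 = 3, d_1 = 1, h_1 = 3.5, x_2 = 5, y_2 = 5.5, z_2 = 4, w_2 = 1.5, h_2 = 1, x_3 = 2, y_3 = 4.5, r_3 = 1.5, x_4 = 4.5, y_4 = 2.5, z_4 = 3, x_5 = 4, y_5 = 4.5, z_5 = 3.5, h_5 = 4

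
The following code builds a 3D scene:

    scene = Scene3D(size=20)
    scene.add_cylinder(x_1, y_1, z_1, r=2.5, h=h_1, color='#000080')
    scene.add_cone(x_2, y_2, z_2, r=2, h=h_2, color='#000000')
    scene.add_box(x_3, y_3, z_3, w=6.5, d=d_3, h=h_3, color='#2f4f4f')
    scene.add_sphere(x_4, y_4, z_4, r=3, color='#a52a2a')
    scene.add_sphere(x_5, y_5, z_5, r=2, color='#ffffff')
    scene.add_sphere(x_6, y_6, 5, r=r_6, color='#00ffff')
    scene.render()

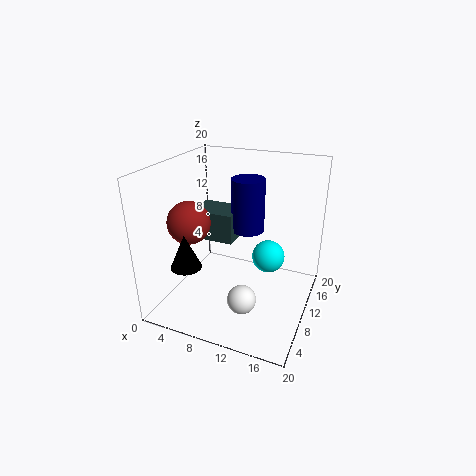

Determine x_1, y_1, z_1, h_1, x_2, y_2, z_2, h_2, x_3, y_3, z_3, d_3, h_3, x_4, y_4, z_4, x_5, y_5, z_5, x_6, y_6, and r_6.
x_1 = 9.5; y_1 = 15; z_1 = 9; h_1 = 8; x_2 = 5.5; y_2 = 3.5; z_2 = 8; h_2 = 4.5; x_3 = 1.5; y_3 = 12; z_3 = 7.5; d_3 = 5; h_3 = 4.5; x_4 = 3.5; y_4 = 8; z_4 = 12; x_5 = 12; y_5 = 6.5; z_5 = 2.5; x_6 = 13; y_6 = 15; r_6 = 2.5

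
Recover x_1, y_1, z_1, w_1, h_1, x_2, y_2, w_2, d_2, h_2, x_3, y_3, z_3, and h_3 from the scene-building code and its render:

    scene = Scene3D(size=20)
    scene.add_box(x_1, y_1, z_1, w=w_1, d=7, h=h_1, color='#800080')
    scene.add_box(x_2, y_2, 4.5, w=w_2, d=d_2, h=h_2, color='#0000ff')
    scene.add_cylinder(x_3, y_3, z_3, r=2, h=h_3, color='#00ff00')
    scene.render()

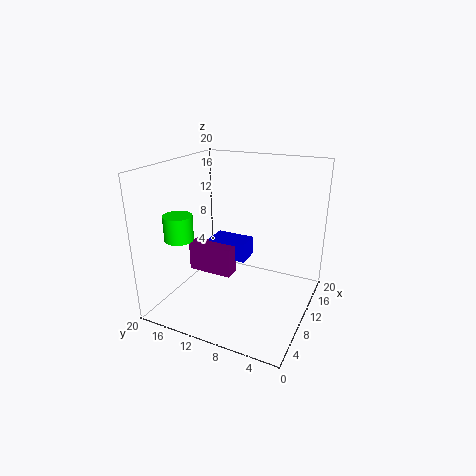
x_1 = 11; y_1 = 12; z_1 = 2.5; w_1 = 2.5; h_1 = 4.5; x_2 = 13; y_2 = 10.5; w_2 = 3.5; d_2 = 6; h_2 = 3; x_3 = 6; y_3 = 17; z_3 = 10; h_3 = 3.5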